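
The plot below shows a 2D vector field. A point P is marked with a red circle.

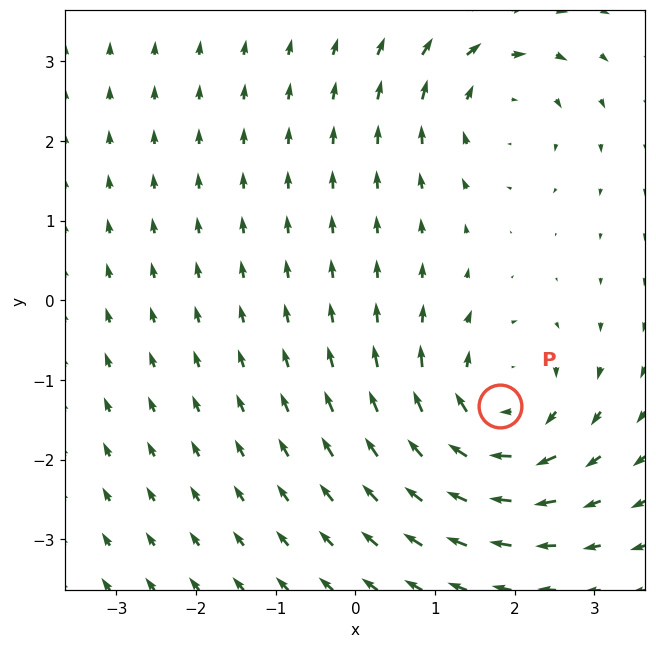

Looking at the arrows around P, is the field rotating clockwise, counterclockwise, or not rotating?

clockwise

Near P at (1.8, -1.3) the arrows circulate clockwise. The curl (z-component) there is about -6; negative curl means clockwise rotation.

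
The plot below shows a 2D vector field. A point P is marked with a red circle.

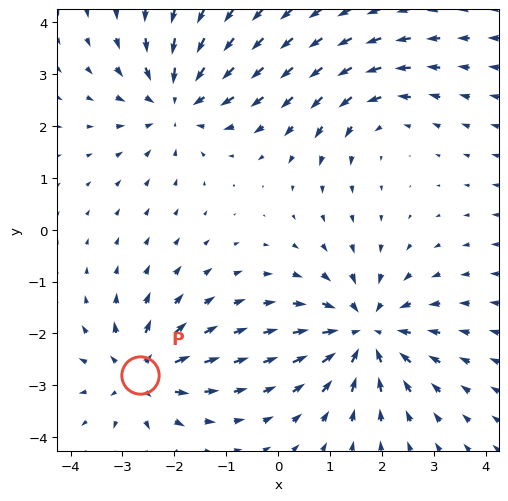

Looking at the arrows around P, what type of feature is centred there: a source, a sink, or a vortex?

At P (-2.7, -2.8) the arrows spread outward. Divergence about +5, curl ≈0 — positive divergence with near-zero curl is a source.

source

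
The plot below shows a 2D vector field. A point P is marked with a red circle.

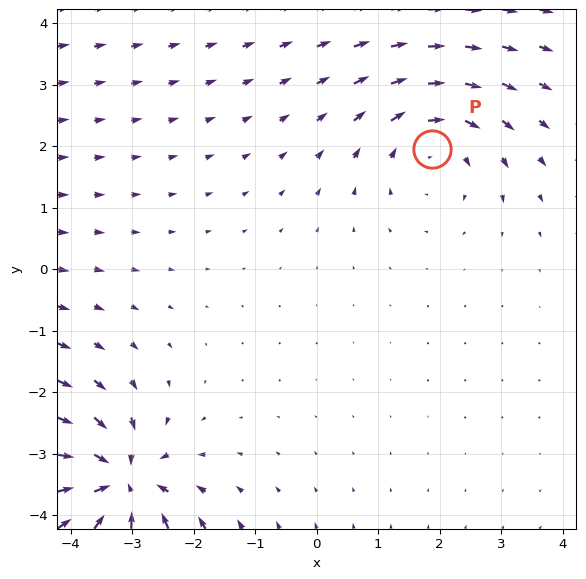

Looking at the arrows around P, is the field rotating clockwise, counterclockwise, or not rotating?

Near P at (1.9, 1.9) the arrows circulate clockwise. The curl (z-component) there is about -2; negative curl means clockwise rotation.

clockwise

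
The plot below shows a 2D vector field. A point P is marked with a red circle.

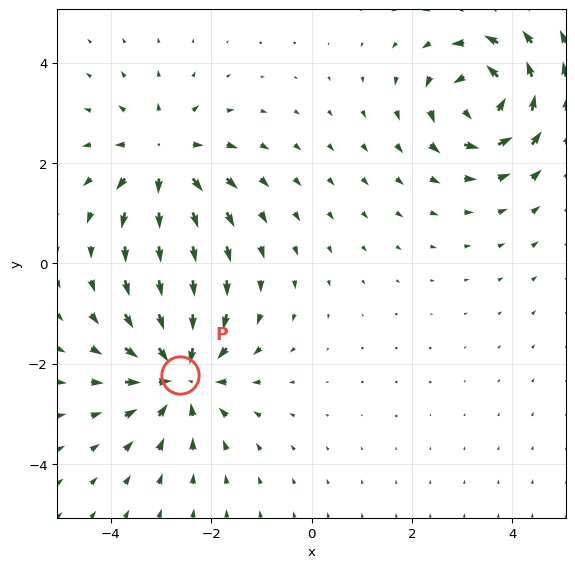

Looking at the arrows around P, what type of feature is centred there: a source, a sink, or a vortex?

At P (-2.6, -2.2) the arrows converge inward. Divergence about -3, curl ≈0 — negative divergence with near-zero curl is a sink.

sink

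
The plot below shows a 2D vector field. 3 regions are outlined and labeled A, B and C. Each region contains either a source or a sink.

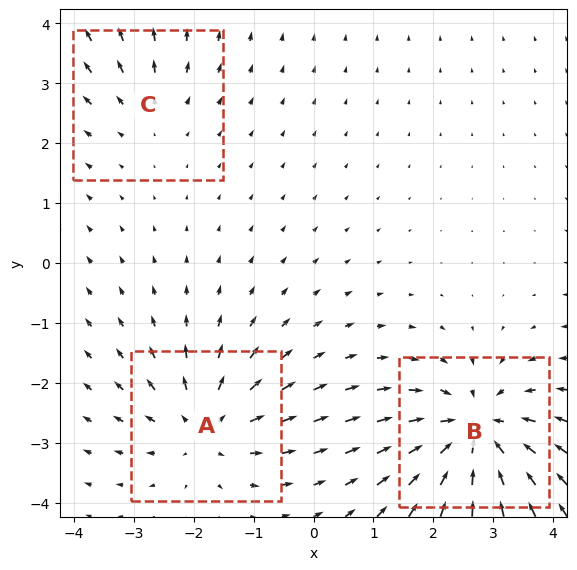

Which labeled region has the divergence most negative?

Divergence at each region's feature centre — A: about +4, B: about -5, C: about +2. Region B is most negative.

B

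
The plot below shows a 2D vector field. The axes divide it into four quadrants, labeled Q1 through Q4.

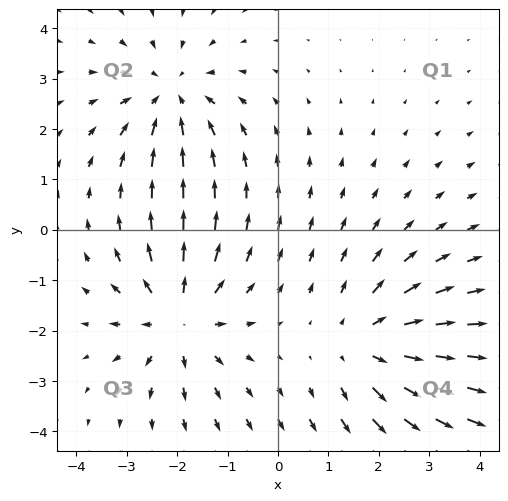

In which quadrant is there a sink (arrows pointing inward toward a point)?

Q2

The sink sits at approximately (-2.1, 2.7), which lies in quadrant Q2. The divergence there is about -4, negative as expected for a sink.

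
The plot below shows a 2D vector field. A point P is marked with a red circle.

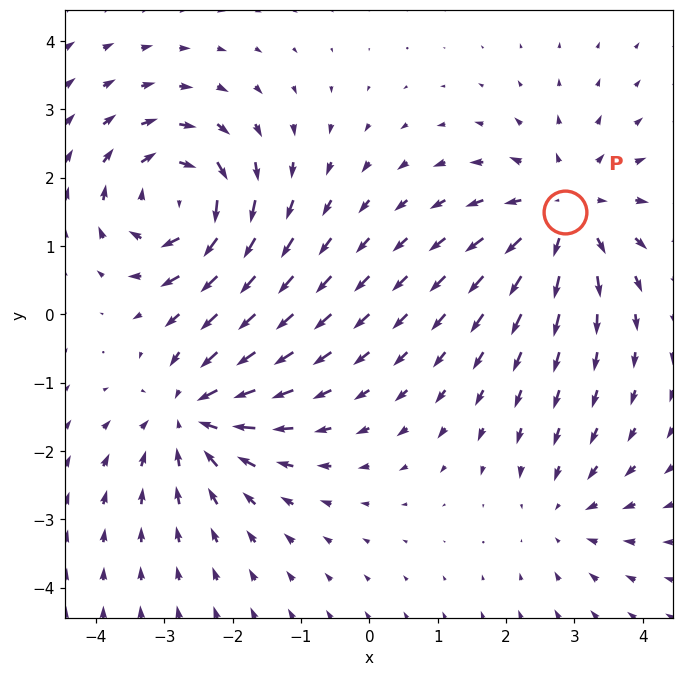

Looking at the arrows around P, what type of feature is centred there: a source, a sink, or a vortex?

source

At P (2.9, 1.5) the arrows spread outward. Divergence about +5, curl ≈0 — positive divergence with near-zero curl is a source.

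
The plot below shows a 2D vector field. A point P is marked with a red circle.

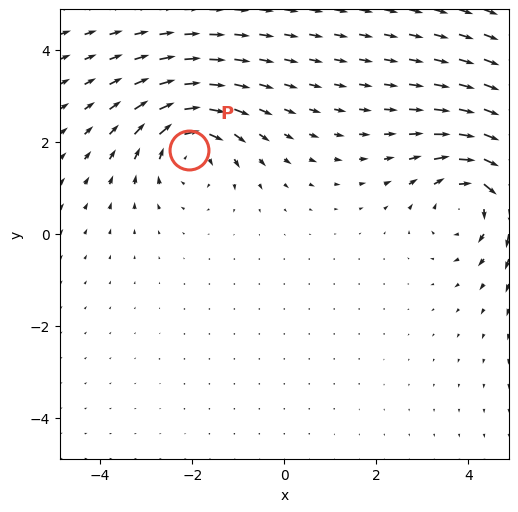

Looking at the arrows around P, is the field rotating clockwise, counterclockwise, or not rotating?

Near P at (-2.1, 1.8) the arrows circulate clockwise. The curl (z-component) there is about -4; negative curl means clockwise rotation.

clockwise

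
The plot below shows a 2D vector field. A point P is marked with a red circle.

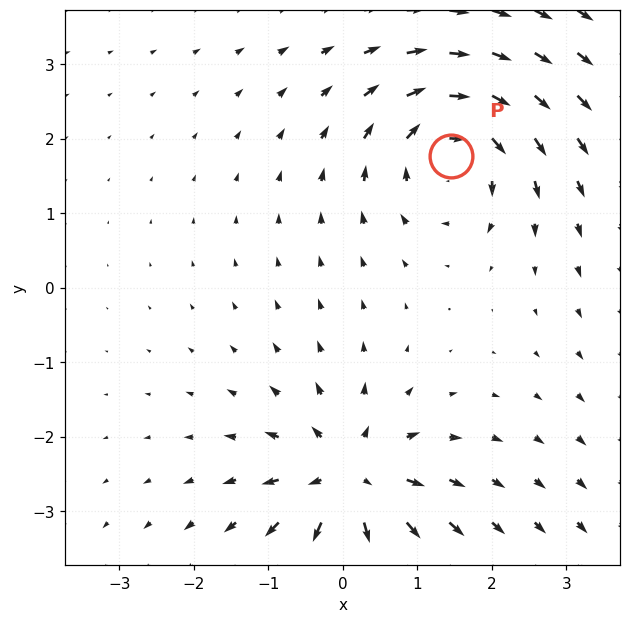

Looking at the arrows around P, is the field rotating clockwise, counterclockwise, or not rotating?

clockwise

Near P at (1.4, 1.8) the arrows circulate clockwise. The curl (z-component) there is about -5; negative curl means clockwise rotation.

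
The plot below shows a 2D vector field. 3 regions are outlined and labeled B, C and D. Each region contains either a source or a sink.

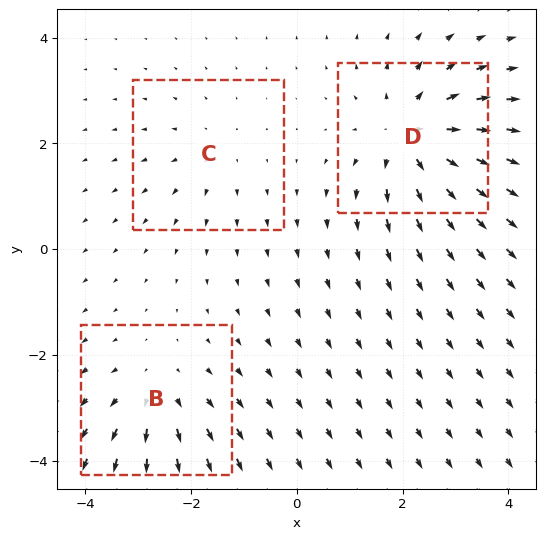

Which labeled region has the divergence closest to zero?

Divergence at each region's feature centre — B: about +3, C: about +2, D: about +5. Region C is closest to zero.

C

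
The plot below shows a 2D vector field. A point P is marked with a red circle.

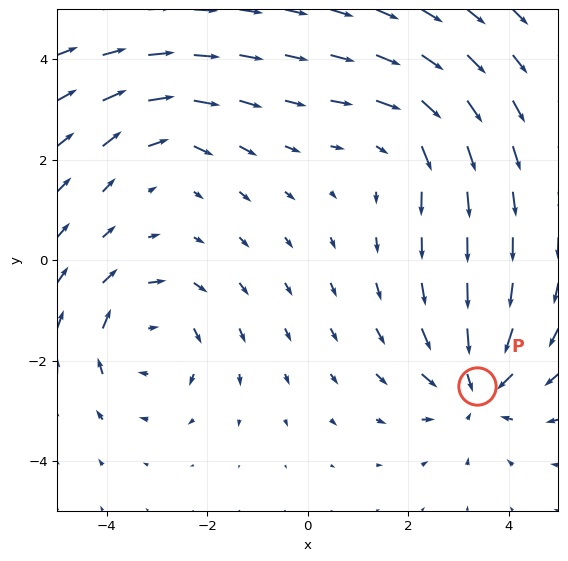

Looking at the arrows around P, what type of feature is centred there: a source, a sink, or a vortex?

At P (3.4, -2.5) the arrows converge inward. Divergence about -5, curl ≈0 — negative divergence with near-zero curl is a sink.

sink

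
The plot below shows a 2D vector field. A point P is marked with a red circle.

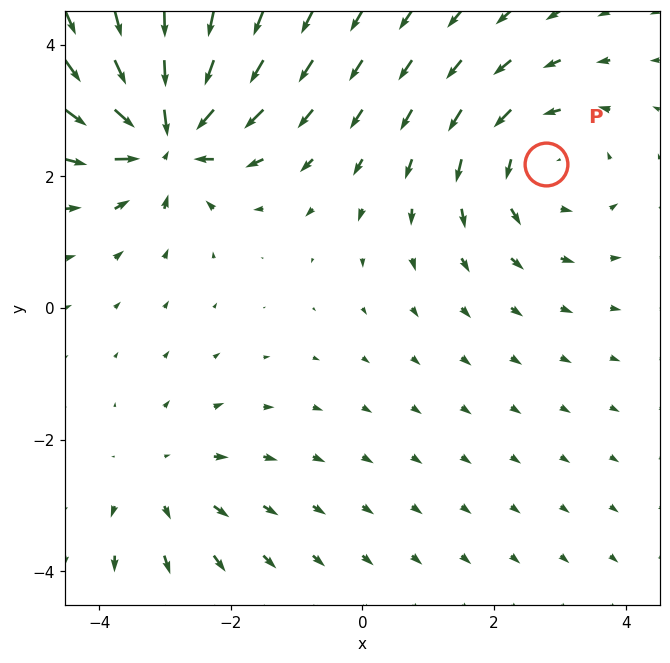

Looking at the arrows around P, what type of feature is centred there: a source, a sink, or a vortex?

vortex

At P (2.8, 2.2) the arrows circulate counterclockwise. Divergence ≈0, curl about +3 — near-zero divergence with nonzero curl is a vortex.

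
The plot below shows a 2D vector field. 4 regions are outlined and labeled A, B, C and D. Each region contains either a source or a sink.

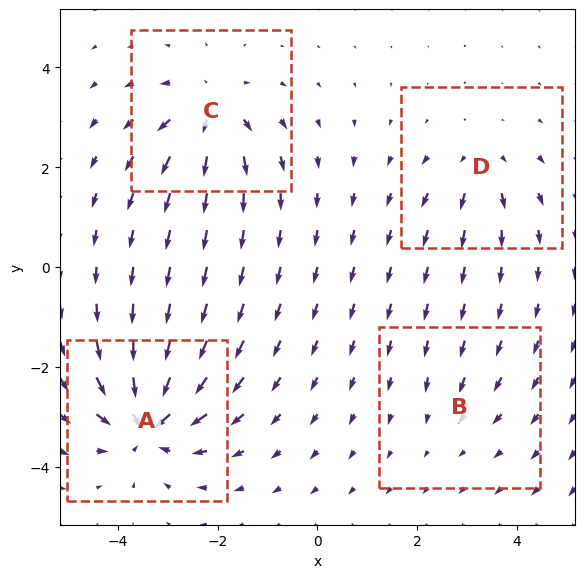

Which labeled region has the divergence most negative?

Divergence at each region's feature centre — A: about -9, B: about -2, C: about +6, D: about +4. Region A is most negative.

A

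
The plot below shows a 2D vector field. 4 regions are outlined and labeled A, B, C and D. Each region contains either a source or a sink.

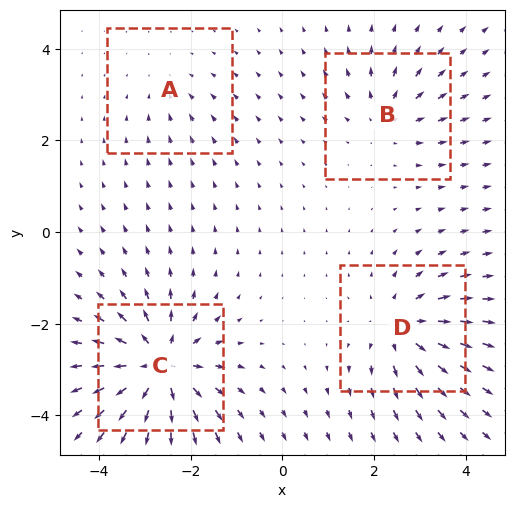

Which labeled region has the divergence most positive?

Divergence at each region's feature centre — A: about -2, B: about +4, C: about +8, D: about +6. Region C is most positive.

C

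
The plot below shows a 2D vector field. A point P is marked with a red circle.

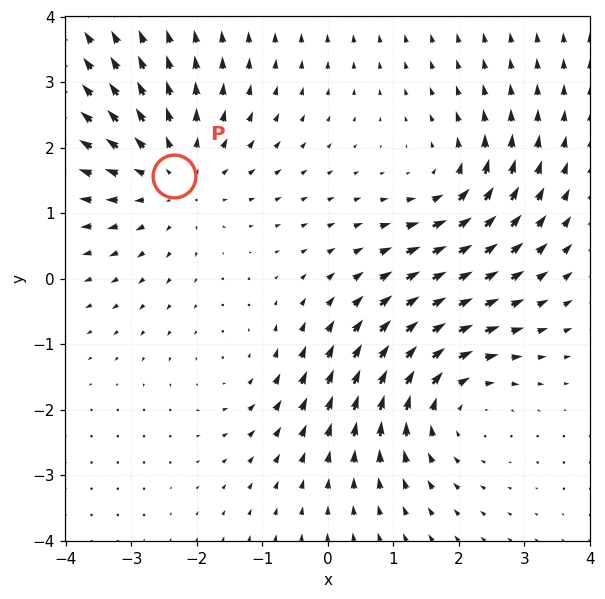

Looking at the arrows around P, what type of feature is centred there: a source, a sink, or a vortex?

At P (-2.3, 1.6) the arrows spread outward. Divergence about +4, curl ≈0 — positive divergence with near-zero curl is a source.

source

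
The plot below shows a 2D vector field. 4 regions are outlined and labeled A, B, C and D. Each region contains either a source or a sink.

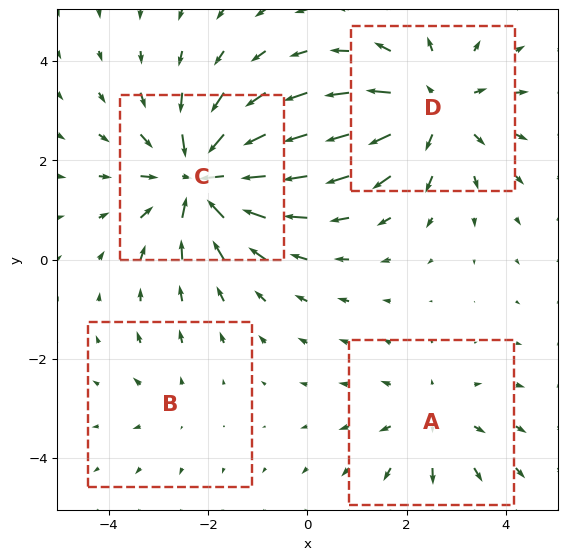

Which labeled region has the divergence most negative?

C

Divergence at each region's feature centre — A: about +3, B: about +2, C: about -7, D: about +5. Region C is most negative.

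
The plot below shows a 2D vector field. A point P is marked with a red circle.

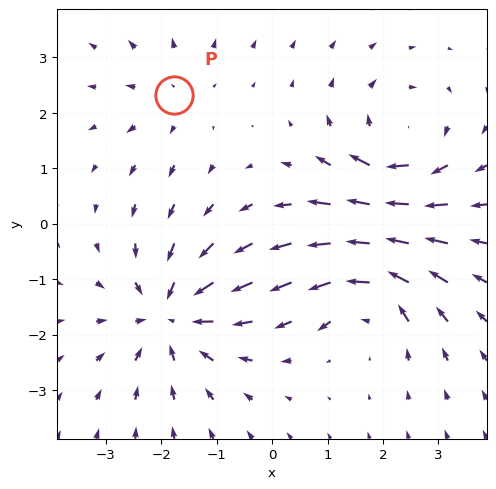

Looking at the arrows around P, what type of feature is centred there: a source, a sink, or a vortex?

At P (-1.8, 2.3) the arrows spread outward. Divergence about +2, curl ≈0 — positive divergence with near-zero curl is a source.

source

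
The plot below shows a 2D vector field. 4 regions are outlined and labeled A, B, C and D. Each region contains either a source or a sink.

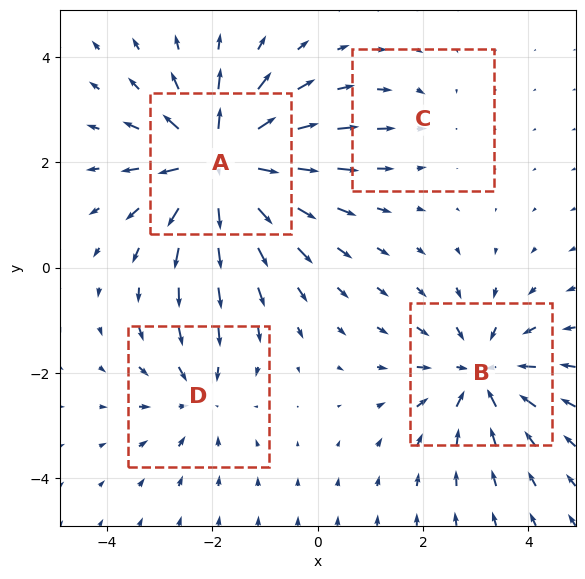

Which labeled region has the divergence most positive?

Divergence at each region's feature centre — A: about +8, B: about -5, C: about -2, D: about -4. Region A is most positive.

A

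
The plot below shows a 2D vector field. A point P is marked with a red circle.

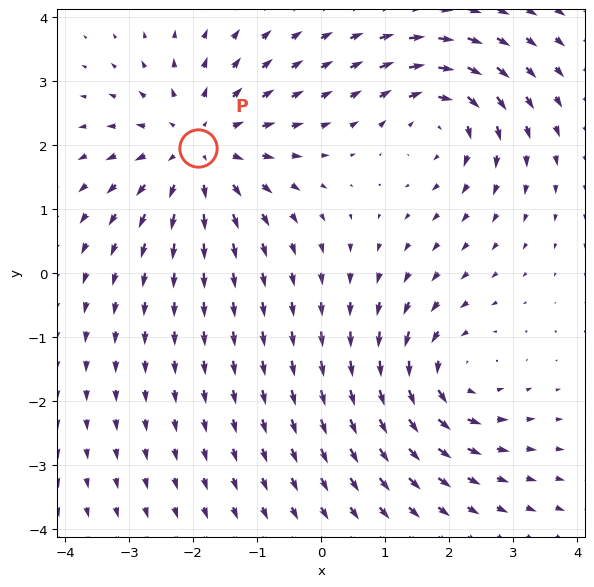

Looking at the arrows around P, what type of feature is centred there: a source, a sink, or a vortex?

At P (-1.9, 2.0) the arrows spread outward. Divergence about +4, curl ≈0 — positive divergence with near-zero curl is a source.

source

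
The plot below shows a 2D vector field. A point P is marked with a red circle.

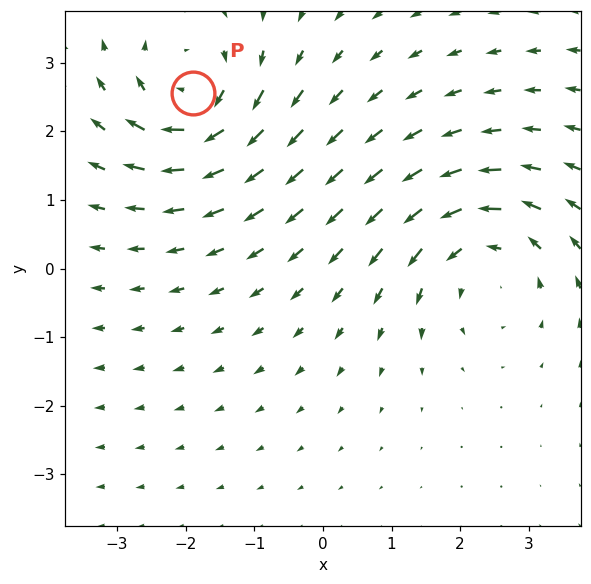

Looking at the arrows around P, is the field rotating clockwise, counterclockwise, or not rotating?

Near P at (-1.9, 2.6) the arrows circulate clockwise. The curl (z-component) there is about -5; negative curl means clockwise rotation.

clockwise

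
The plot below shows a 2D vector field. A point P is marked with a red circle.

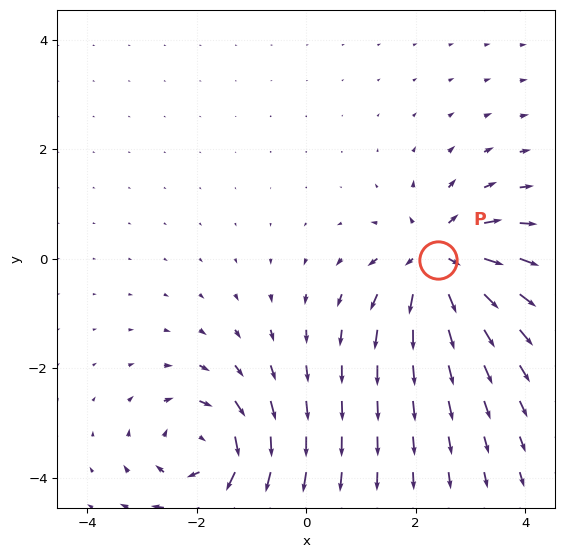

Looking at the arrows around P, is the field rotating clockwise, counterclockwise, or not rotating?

Near P at (2.4, -0.0) the arrows show no circulation. The curl there is ≈0.

not rotating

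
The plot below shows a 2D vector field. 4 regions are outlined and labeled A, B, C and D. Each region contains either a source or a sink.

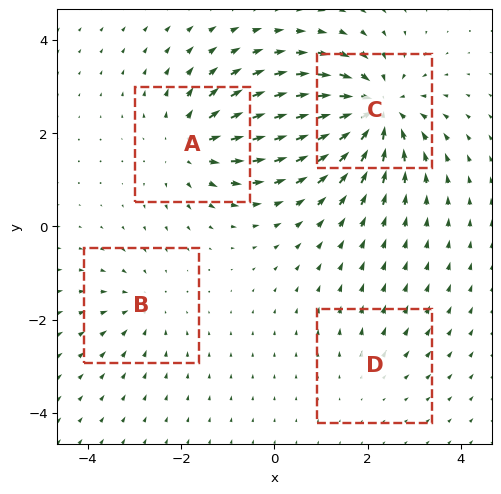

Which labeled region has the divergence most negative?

Divergence at each region's feature centre — A: about +5, B: about -3, C: about -7, D: about +2. Region C is most negative.

C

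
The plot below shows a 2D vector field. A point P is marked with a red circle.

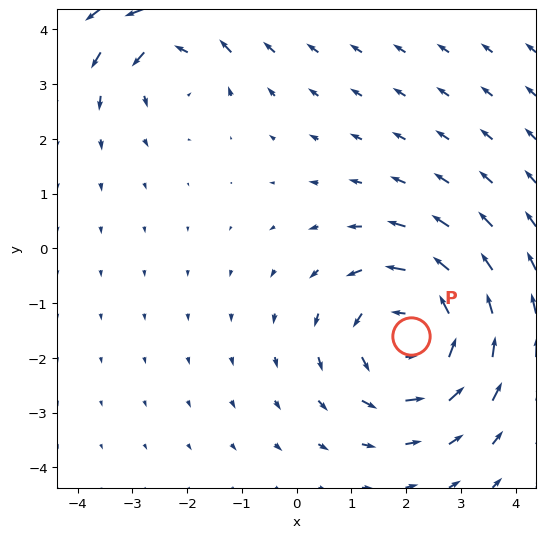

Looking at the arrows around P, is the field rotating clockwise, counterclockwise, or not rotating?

counterclockwise

Near P at (2.1, -1.6) the arrows circulate counterclockwise. The curl (z-component) there is about +4; positive curl means counterclockwise rotation.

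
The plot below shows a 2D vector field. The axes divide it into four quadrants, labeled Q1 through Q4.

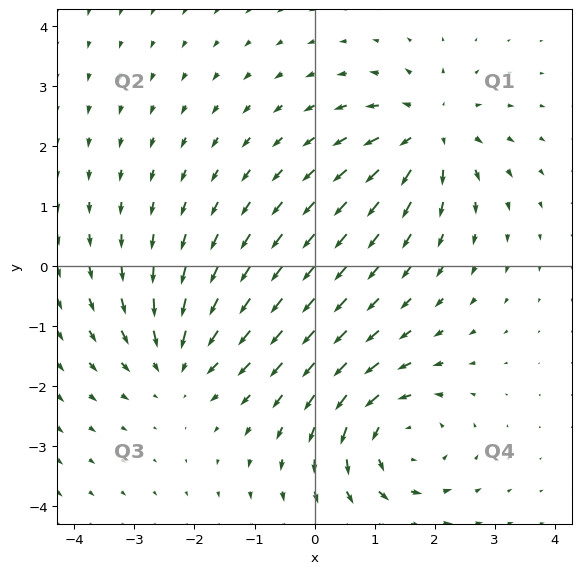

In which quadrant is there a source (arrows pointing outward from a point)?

Q1

The source sits at approximately (1.9, 2.2), which lies in quadrant Q1. The divergence there is about +4, positive as expected for a source.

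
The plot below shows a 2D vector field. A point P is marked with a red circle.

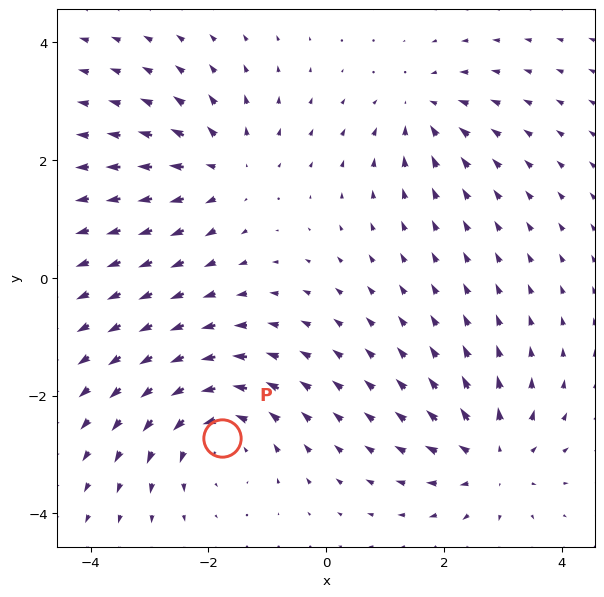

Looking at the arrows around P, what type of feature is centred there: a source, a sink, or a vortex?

At P (-1.8, -2.7) the arrows circulate counterclockwise. Divergence ≈0, curl about +4 — near-zero divergence with nonzero curl is a vortex.

vortex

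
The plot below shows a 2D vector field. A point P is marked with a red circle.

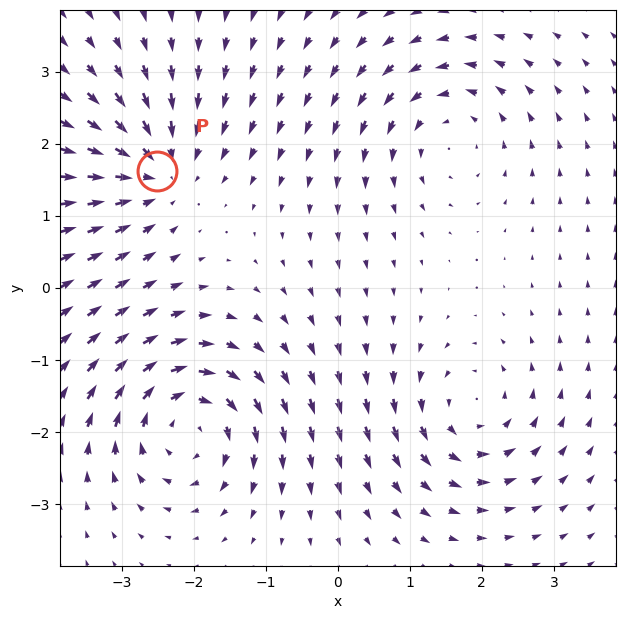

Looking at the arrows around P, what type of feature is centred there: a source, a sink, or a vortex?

At P (-2.5, 1.6) the arrows converge inward. Divergence about -5, curl ≈0 — negative divergence with near-zero curl is a sink.

sink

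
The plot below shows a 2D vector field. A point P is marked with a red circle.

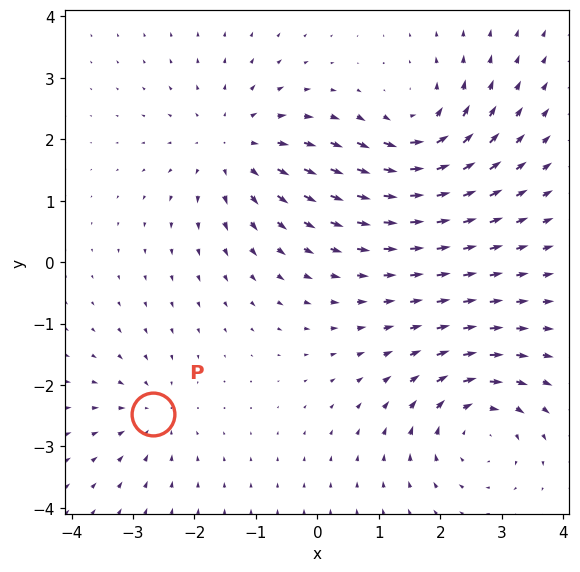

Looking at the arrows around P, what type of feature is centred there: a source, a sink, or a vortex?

sink

At P (-2.7, -2.5) the arrows converge inward. Divergence about -4, curl ≈0 — negative divergence with near-zero curl is a sink.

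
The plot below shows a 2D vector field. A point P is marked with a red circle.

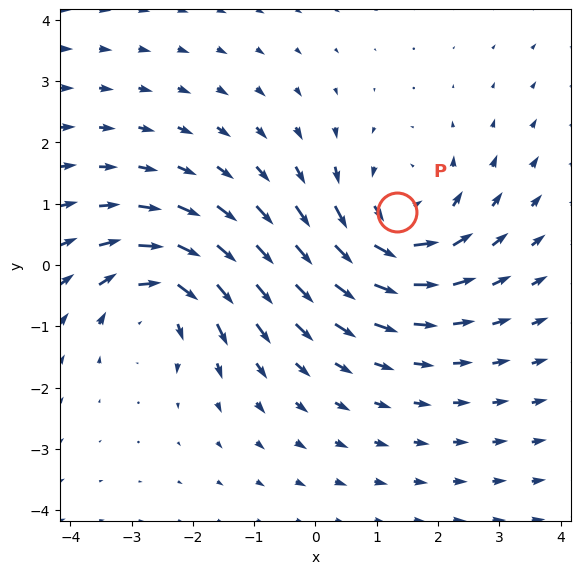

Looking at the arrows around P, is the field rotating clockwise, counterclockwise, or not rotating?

Near P at (1.3, 0.9) the arrows circulate counterclockwise. The curl (z-component) there is about +4; positive curl means counterclockwise rotation.

counterclockwise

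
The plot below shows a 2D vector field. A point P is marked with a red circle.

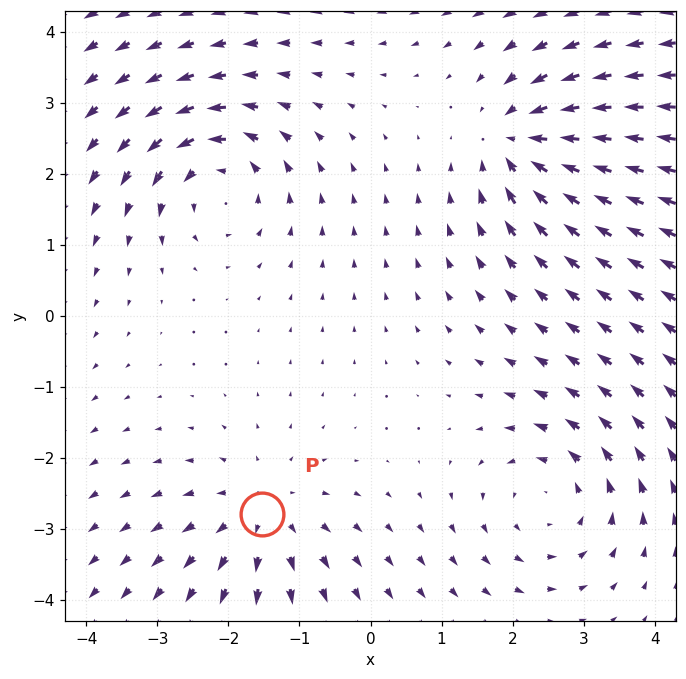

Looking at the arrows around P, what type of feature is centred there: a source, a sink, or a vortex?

At P (-1.5, -2.8) the arrows spread outward. Divergence about +3, curl ≈0 — positive divergence with near-zero curl is a source.

source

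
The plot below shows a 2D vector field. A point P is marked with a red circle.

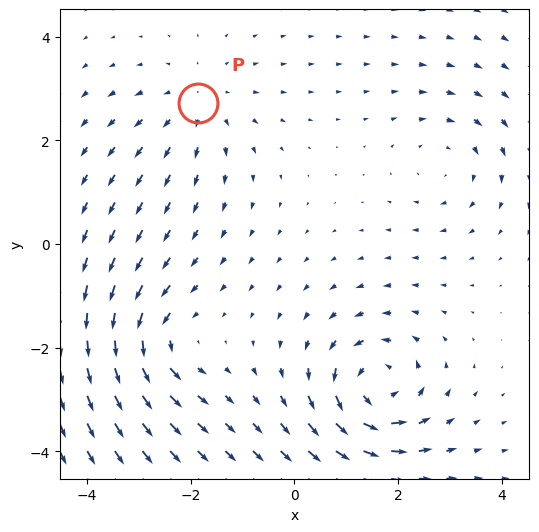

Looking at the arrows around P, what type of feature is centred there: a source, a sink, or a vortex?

At P (-1.9, 2.7) the arrows spread outward. Divergence about +2, curl ≈0 — positive divergence with near-zero curl is a source.

source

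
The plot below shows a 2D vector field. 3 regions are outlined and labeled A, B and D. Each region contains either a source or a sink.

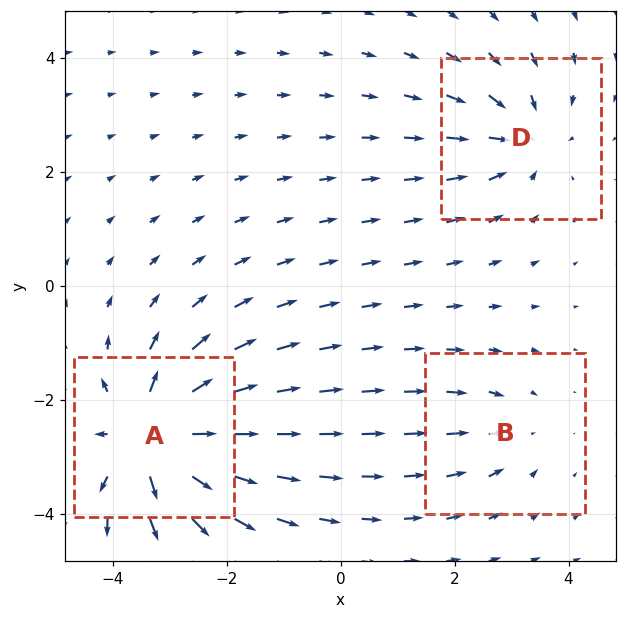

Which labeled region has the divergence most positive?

A

Divergence at each region's feature centre — A: about +6, B: about -2, D: about -3. Region A is most positive.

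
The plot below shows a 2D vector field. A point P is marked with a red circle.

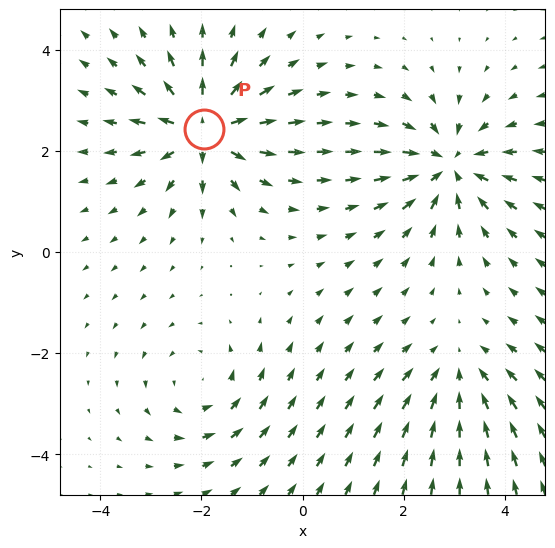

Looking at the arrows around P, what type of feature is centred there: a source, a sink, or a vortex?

At P (-2.0, 2.4) the arrows spread outward. Divergence about +6, curl ≈0 — positive divergence with near-zero curl is a source.

source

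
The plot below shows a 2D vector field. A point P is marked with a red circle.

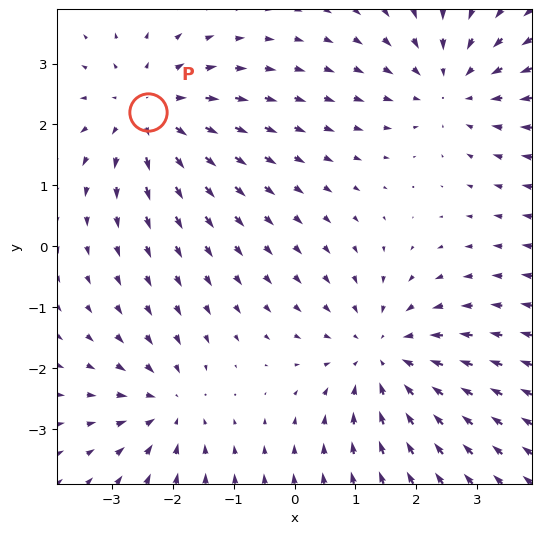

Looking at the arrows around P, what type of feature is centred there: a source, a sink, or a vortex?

At P (-2.4, 2.2) the arrows spread outward. Divergence about +4, curl ≈0 — positive divergence with near-zero curl is a source.

source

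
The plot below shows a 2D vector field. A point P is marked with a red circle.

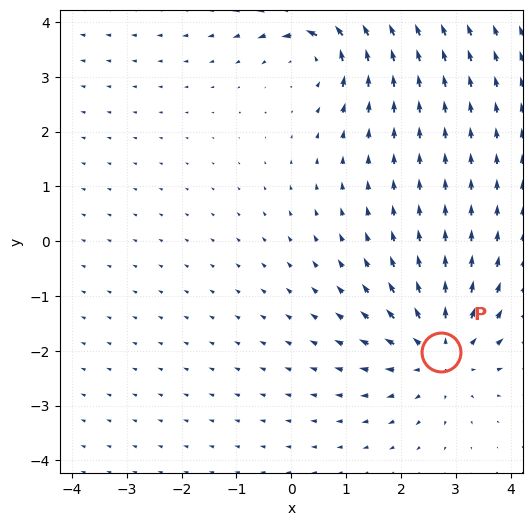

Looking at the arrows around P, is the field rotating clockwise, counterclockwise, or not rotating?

not rotating

Near P at (2.7, -2.0) the arrows show no circulation. The curl there is ≈0.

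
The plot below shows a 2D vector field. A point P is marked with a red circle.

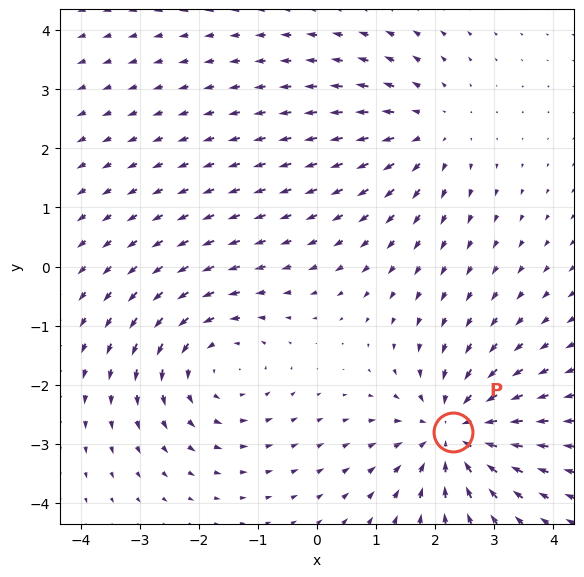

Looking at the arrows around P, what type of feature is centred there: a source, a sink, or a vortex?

sink

At P (2.3, -2.8) the arrows converge inward. Divergence about -5, curl ≈0 — negative divergence with near-zero curl is a sink.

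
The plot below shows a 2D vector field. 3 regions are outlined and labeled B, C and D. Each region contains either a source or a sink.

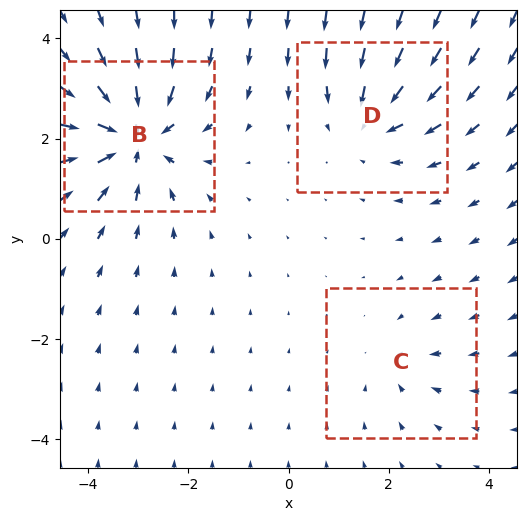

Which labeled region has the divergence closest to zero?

Divergence at each region's feature centre — B: about -5, C: about -2, D: about -3. Region C is closest to zero.

C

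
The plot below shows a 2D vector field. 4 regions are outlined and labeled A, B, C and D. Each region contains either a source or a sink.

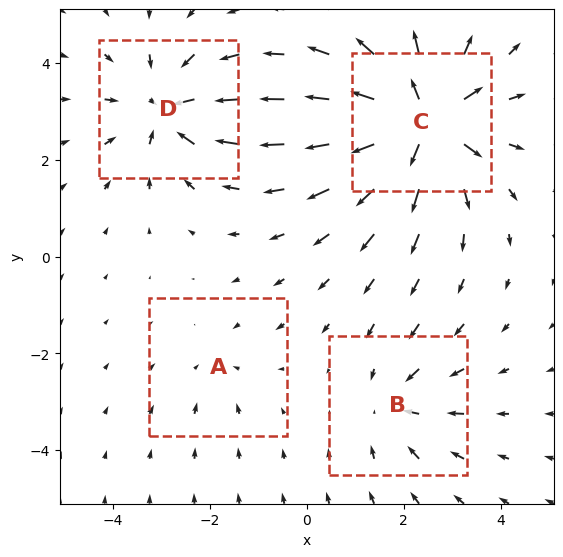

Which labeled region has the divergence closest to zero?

Divergence at each region's feature centre — A: about -2, B: about -3, C: about +7, D: about -5. Region A is closest to zero.

A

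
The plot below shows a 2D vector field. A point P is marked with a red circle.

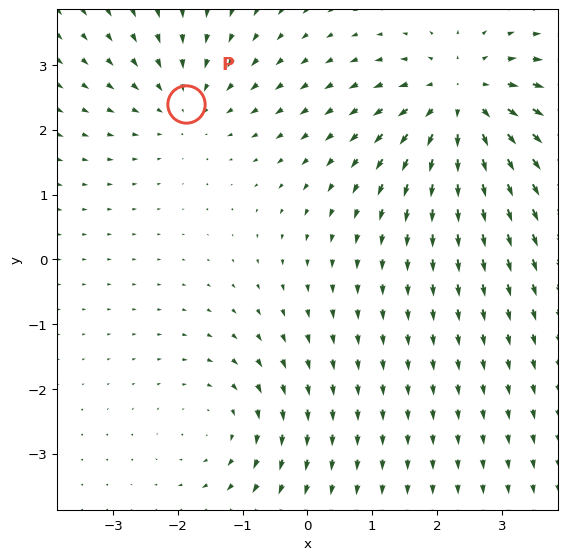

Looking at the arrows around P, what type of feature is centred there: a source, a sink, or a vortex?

At P (-1.9, 2.4) the arrows converge inward. Divergence about -3, curl ≈0 — negative divergence with near-zero curl is a sink.

sink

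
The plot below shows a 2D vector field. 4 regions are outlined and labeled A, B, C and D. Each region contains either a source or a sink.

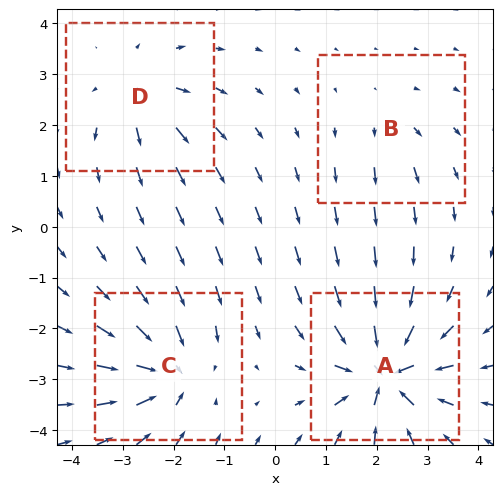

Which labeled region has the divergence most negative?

A

Divergence at each region's feature centre — A: about -8, B: about +2, C: about -6, D: about +4. Region A is most negative.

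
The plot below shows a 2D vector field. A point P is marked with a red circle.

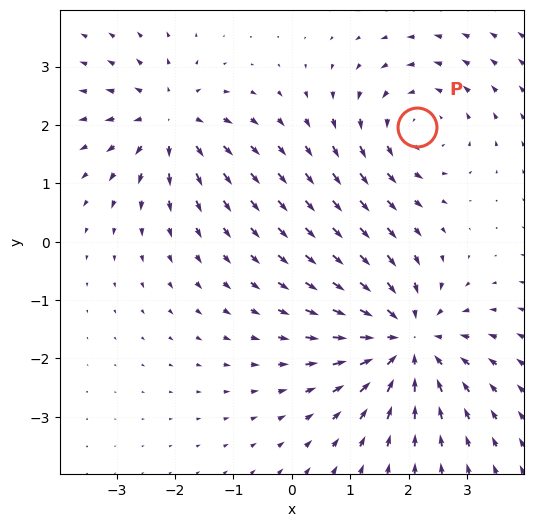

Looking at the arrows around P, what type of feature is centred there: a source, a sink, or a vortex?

vortex

At P (2.1, 2.0) the arrows circulate counterclockwise. Divergence ≈0, curl about +3 — near-zero divergence with nonzero curl is a vortex.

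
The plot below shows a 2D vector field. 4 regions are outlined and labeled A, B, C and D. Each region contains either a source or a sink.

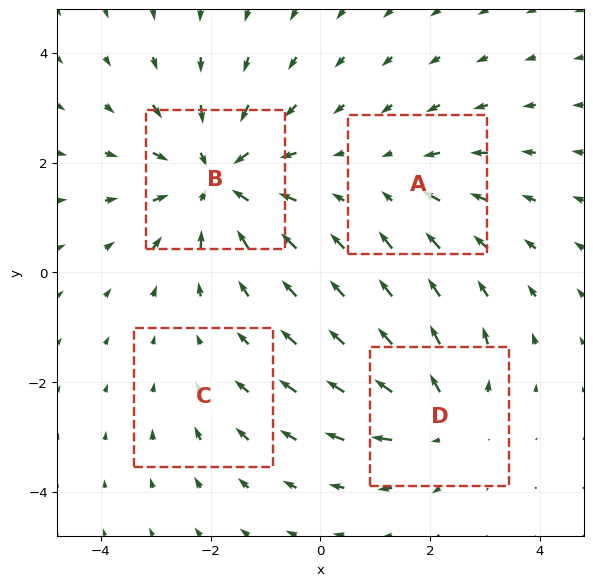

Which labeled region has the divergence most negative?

B

Divergence at each region's feature centre — A: about -3, B: about -6, C: about -2, D: about +4. Region B is most negative.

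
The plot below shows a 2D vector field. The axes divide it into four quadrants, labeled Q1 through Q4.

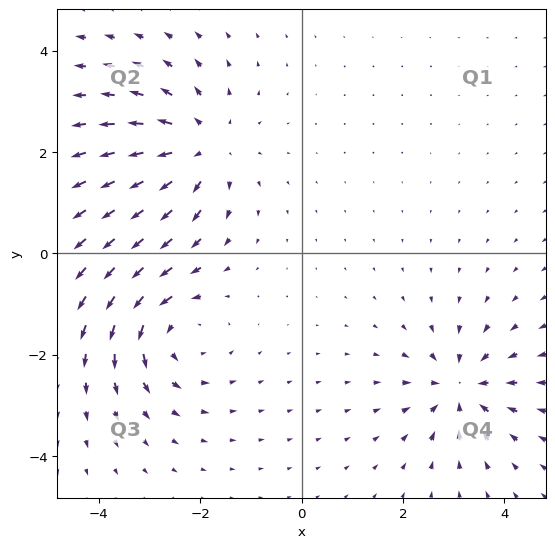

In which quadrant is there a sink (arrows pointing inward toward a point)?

The sink sits at approximately (3.1, -2.7), which lies in quadrant Q4. The divergence there is about -4, negative as expected for a sink.

Q4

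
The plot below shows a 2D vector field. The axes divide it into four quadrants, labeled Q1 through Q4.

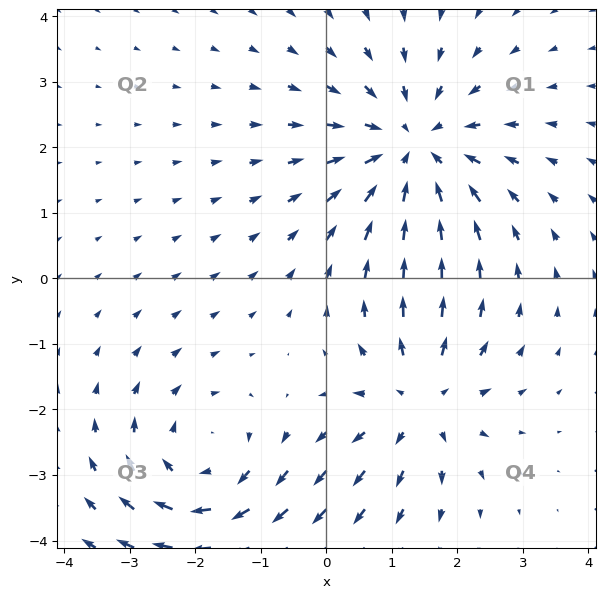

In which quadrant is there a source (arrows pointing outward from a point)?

Q4

The source sits at approximately (1.4, -1.9), which lies in quadrant Q4. The divergence there is about +4, positive as expected for a source.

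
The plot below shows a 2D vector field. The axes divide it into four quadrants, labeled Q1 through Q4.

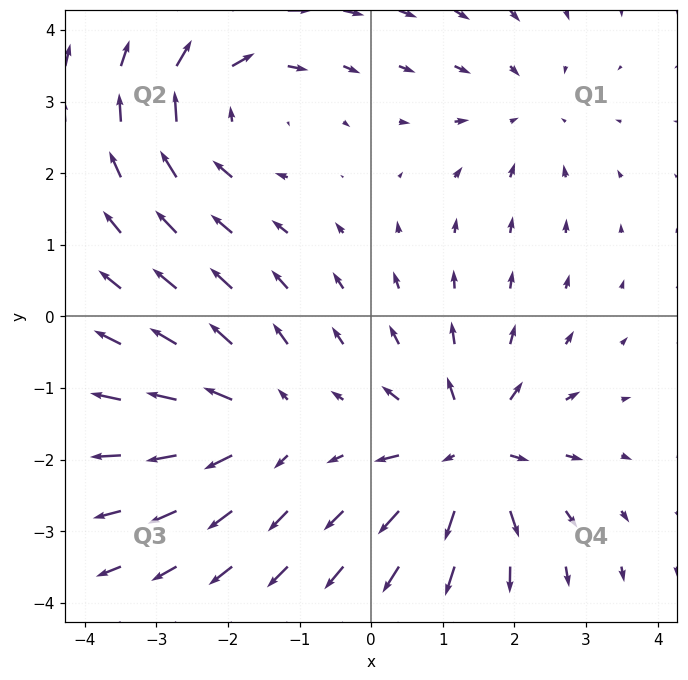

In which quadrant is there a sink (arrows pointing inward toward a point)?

The sink sits at approximately (2.2, 2.9), which lies in quadrant Q1. The divergence there is about -2, negative as expected for a sink.

Q1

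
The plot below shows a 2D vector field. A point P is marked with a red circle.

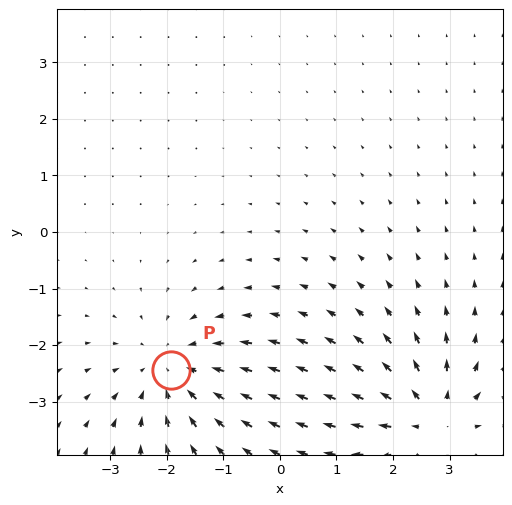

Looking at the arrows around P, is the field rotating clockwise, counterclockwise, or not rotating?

not rotating

Near P at (-1.9, -2.4) the arrows show no circulation. The curl there is ≈0.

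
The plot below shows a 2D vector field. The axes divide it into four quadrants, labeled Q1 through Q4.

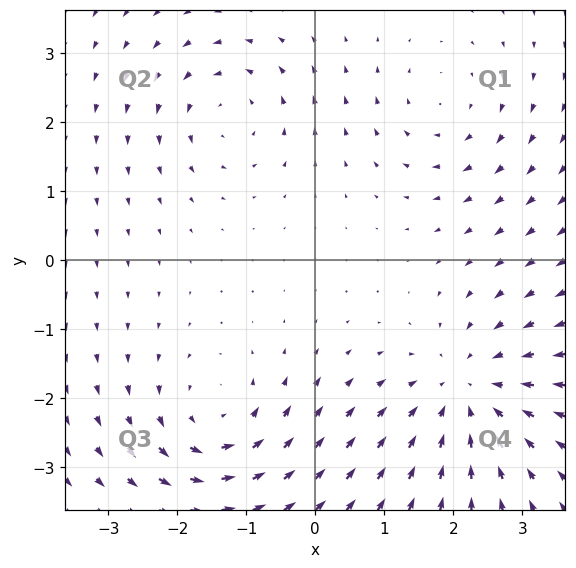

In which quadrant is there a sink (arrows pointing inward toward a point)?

Q4

The sink sits at approximately (2.2, -1.9), which lies in quadrant Q4. The divergence there is about -4, negative as expected for a sink.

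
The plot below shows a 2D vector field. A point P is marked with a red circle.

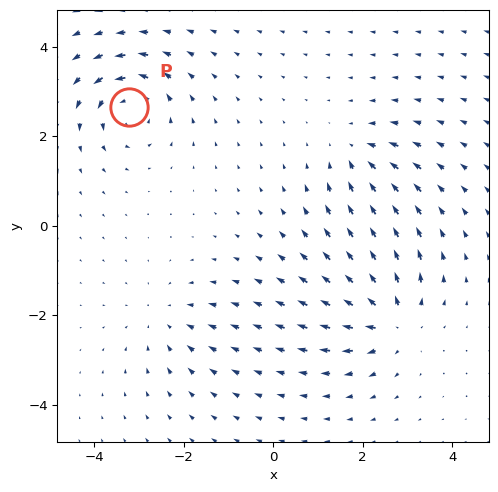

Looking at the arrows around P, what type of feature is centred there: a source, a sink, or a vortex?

At P (-3.2, 2.7) the arrows circulate counterclockwise. Divergence ≈0, curl about +7 — near-zero divergence with nonzero curl is a vortex.

vortex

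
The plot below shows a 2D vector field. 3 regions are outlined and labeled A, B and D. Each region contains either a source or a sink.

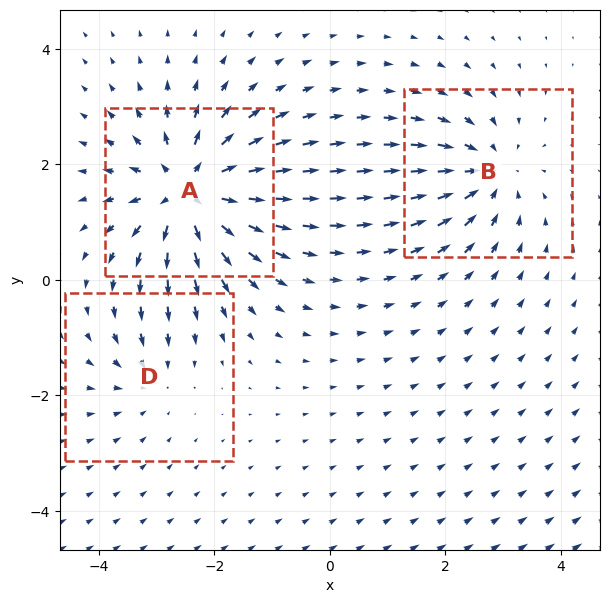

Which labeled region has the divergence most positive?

A

Divergence at each region's feature centre — A: about +6, B: about -4, D: about -2. Region A is most positive.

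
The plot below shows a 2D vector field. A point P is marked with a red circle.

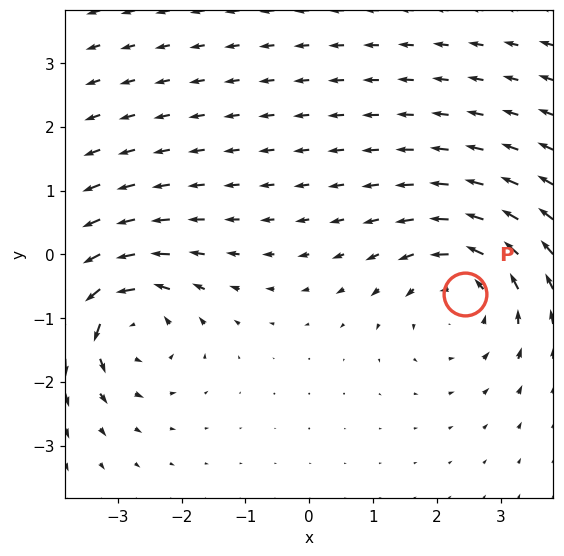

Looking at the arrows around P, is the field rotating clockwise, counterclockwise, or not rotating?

Near P at (2.4, -0.6) the arrows circulate counterclockwise. The curl (z-component) there is about +4; positive curl means counterclockwise rotation.

counterclockwise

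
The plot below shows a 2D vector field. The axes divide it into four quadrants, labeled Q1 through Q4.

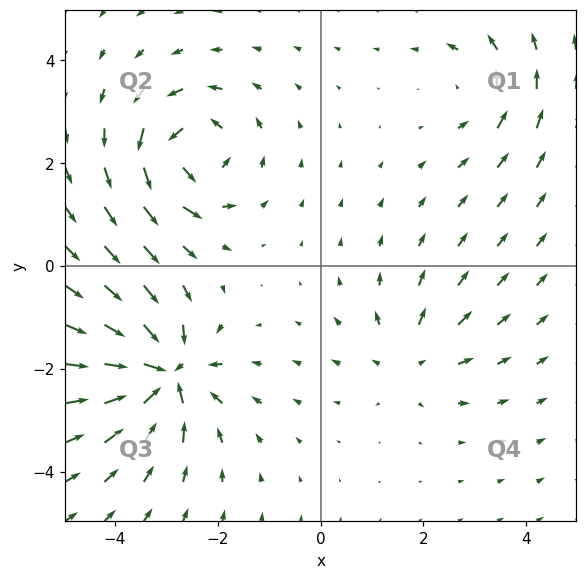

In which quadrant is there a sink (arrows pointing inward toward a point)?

Q3

The sink sits at approximately (-3.0, -2.1), which lies in quadrant Q3. The divergence there is about -7, negative as expected for a sink.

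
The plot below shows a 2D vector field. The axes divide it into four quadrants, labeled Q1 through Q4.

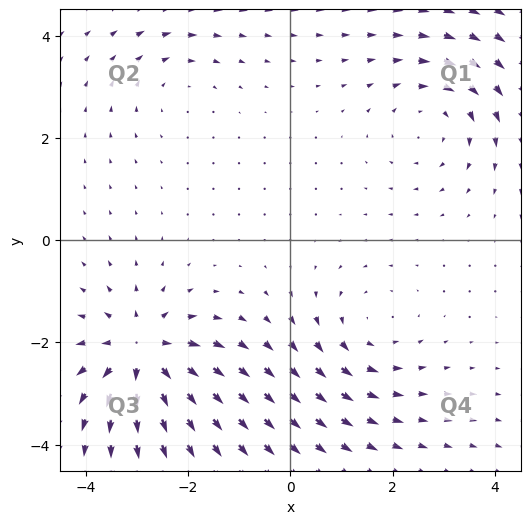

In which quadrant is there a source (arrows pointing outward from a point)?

Q3

The source sits at approximately (-2.9, -2.2), which lies in quadrant Q3. The divergence there is about +6, positive as expected for a source.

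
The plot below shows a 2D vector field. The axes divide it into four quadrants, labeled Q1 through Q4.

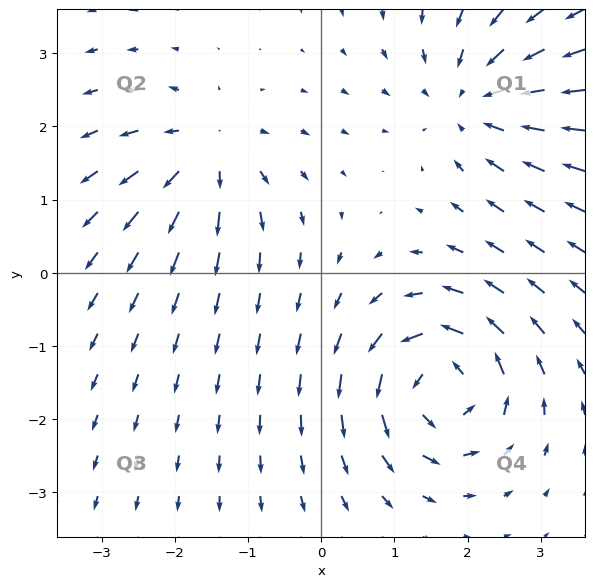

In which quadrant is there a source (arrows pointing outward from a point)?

The source sits at approximately (-1.6, 1.6), which lies in quadrant Q2. The divergence there is about +4, positive as expected for a source.

Q2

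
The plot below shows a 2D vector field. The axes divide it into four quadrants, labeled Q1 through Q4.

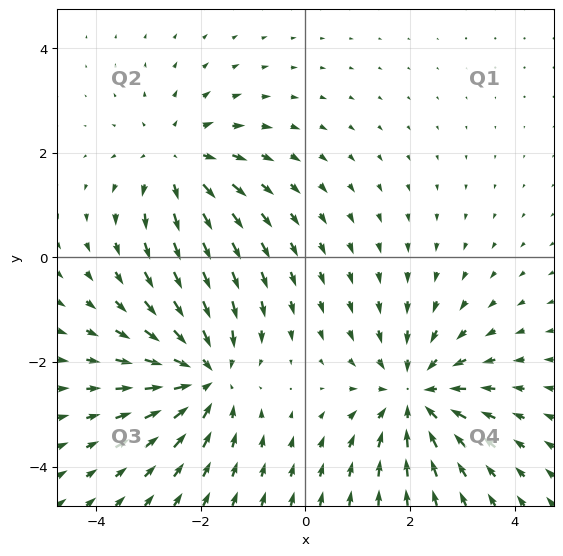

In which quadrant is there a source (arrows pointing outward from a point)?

The source sits at approximately (-2.4, 1.8), which lies in quadrant Q2. The divergence there is about +3, positive as expected for a source.

Q2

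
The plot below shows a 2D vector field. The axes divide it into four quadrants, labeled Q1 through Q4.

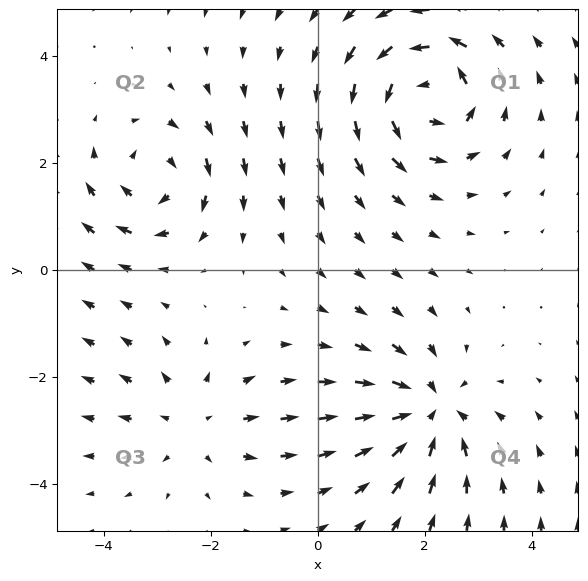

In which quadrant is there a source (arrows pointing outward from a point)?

The source sits at approximately (-2.3, -2.9), which lies in quadrant Q3. The divergence there is about +3, positive as expected for a source.

Q3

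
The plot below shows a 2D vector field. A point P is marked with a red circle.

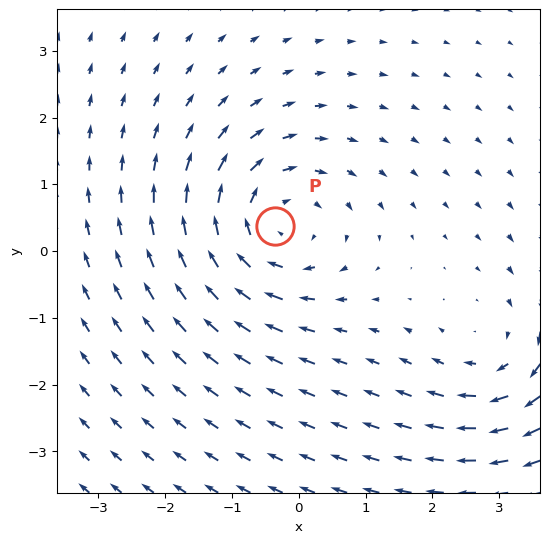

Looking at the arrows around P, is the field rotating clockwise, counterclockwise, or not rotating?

Near P at (-0.4, 0.4) the arrows circulate clockwise. The curl (z-component) there is about -4; negative curl means clockwise rotation.

clockwise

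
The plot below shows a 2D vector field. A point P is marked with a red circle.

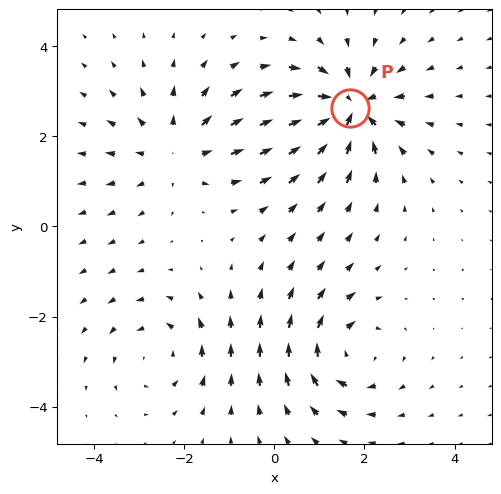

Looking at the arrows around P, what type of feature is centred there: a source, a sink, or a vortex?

sink

At P (1.7, 2.6) the arrows converge inward. Divergence about -6, curl ≈0 — negative divergence with near-zero curl is a sink.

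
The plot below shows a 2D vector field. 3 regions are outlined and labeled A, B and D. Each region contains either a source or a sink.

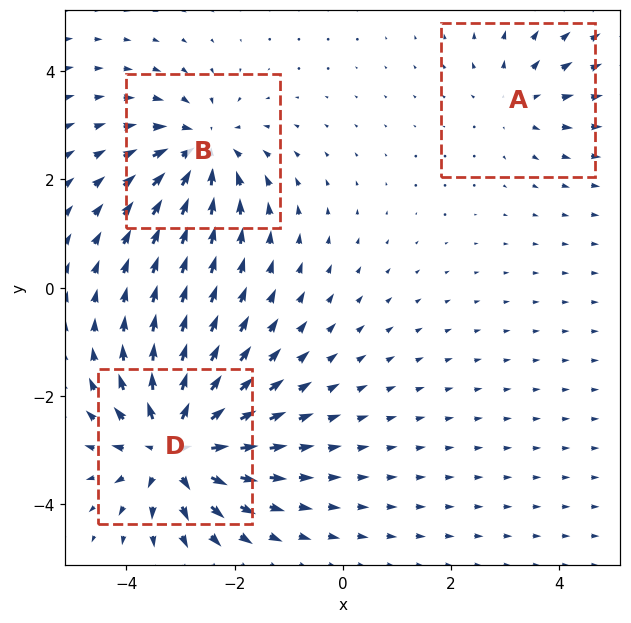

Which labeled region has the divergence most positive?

Divergence at each region's feature centre — A: about +2, B: about -4, D: about +5. Region D is most positive.

D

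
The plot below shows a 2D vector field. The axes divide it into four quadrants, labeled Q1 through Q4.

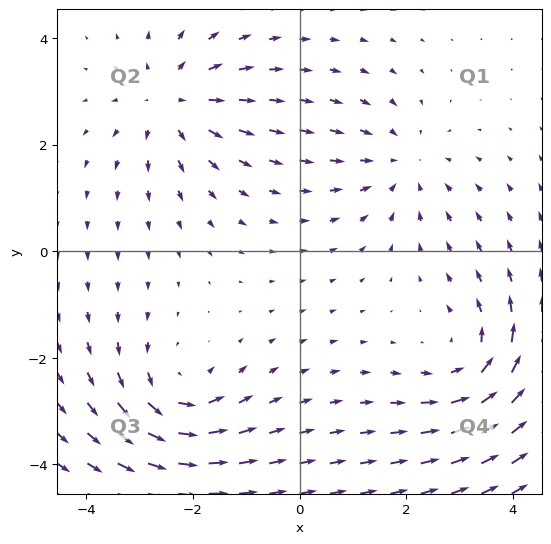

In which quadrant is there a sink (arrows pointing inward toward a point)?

The sink sits at approximately (1.9, 1.6), which lies in quadrant Q1. The divergence there is about -3, negative as expected for a sink.

Q1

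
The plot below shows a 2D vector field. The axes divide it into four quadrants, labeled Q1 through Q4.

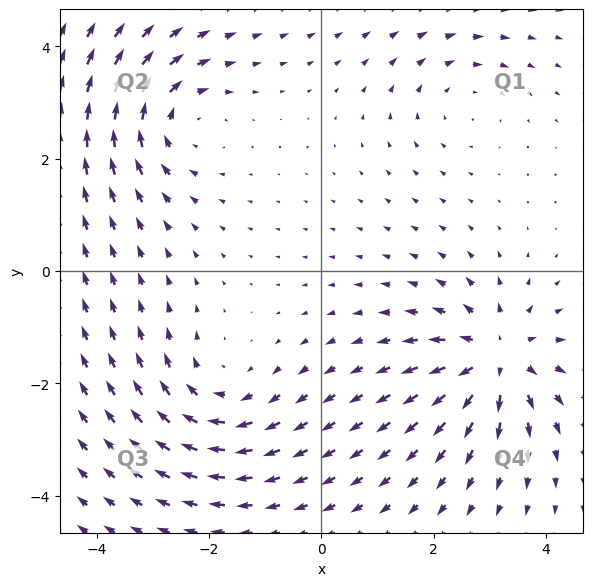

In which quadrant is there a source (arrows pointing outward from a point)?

The source sits at approximately (3.1, -1.5), which lies in quadrant Q4. The divergence there is about +6, positive as expected for a source.

Q4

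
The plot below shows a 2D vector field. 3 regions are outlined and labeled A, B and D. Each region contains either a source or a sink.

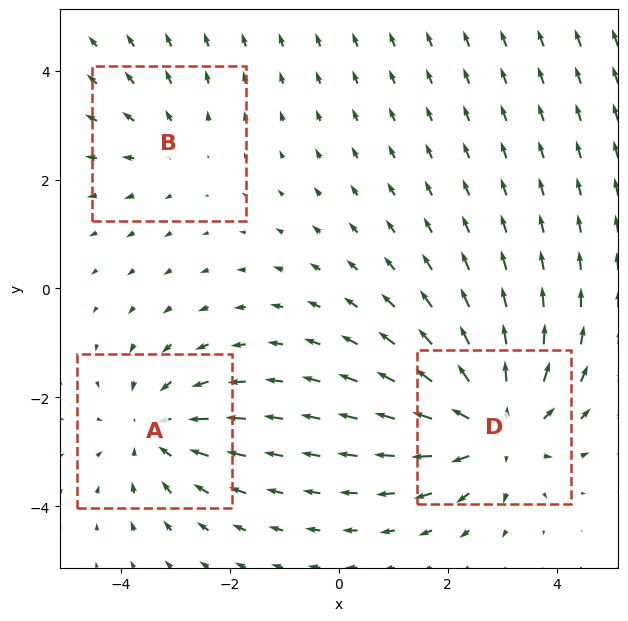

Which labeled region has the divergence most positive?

Divergence at each region's feature centre — A: about -3, B: about +2, D: about +4. Region D is most positive.

D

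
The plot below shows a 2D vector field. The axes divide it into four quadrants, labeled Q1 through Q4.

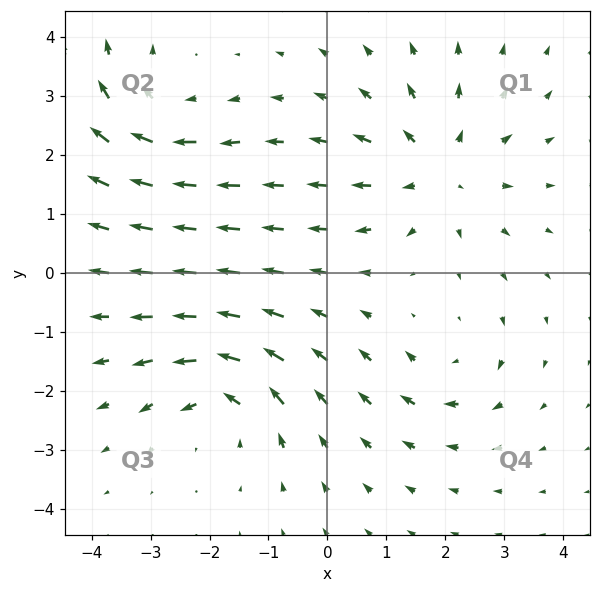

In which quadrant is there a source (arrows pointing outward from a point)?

Q1

The source sits at approximately (1.9, 1.8), which lies in quadrant Q1. The divergence there is about +4, positive as expected for a source.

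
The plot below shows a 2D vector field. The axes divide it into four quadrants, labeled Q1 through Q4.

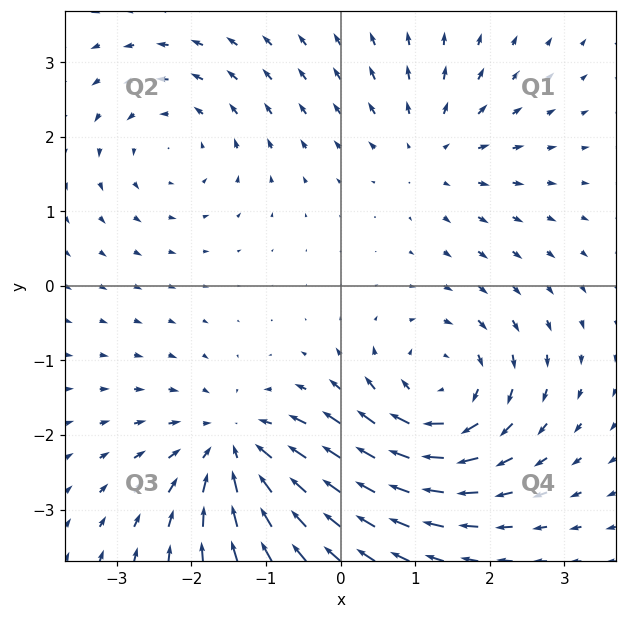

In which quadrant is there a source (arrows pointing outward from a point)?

Q1

The source sits at approximately (1.2, 1.8), which lies in quadrant Q1. The divergence there is about +3, positive as expected for a source.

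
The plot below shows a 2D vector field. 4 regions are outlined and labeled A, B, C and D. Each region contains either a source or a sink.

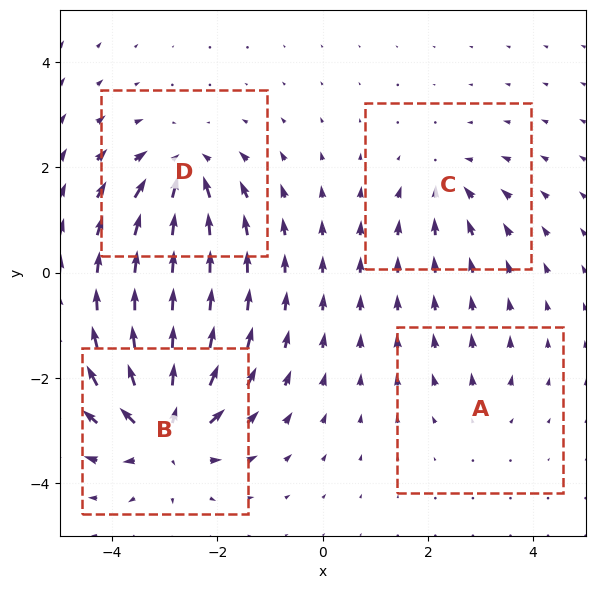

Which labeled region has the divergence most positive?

B

Divergence at each region's feature centre — A: about +2, B: about +8, C: about -4, D: about -6. Region B is most positive.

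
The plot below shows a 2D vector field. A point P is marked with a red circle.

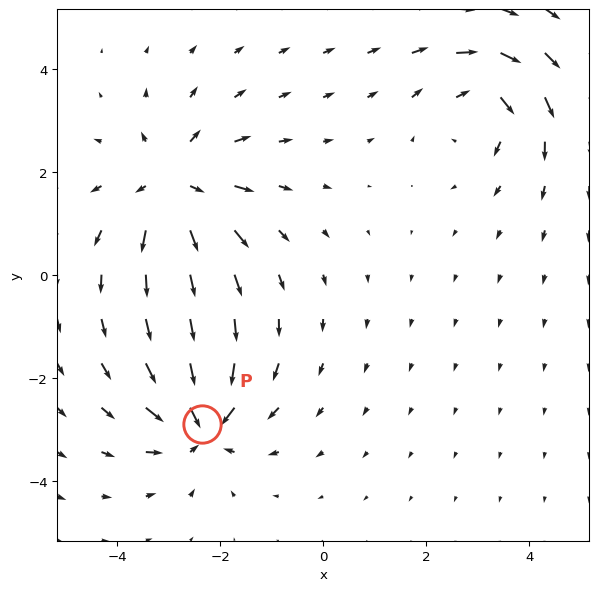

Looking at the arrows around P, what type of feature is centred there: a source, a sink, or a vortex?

sink

At P (-2.4, -2.9) the arrows converge inward. Divergence about -4, curl ≈0 — negative divergence with near-zero curl is a sink.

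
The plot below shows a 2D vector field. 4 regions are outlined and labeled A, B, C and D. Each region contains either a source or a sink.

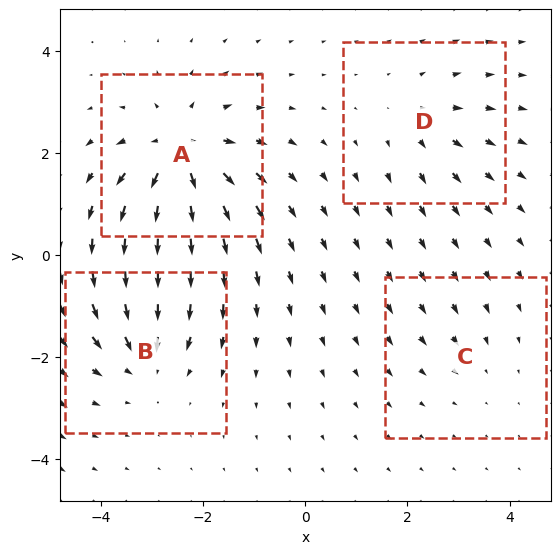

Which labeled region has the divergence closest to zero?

Divergence at each region's feature centre — A: about +7, B: about -5, C: about -2, D: about +3. Region C is closest to zero.

C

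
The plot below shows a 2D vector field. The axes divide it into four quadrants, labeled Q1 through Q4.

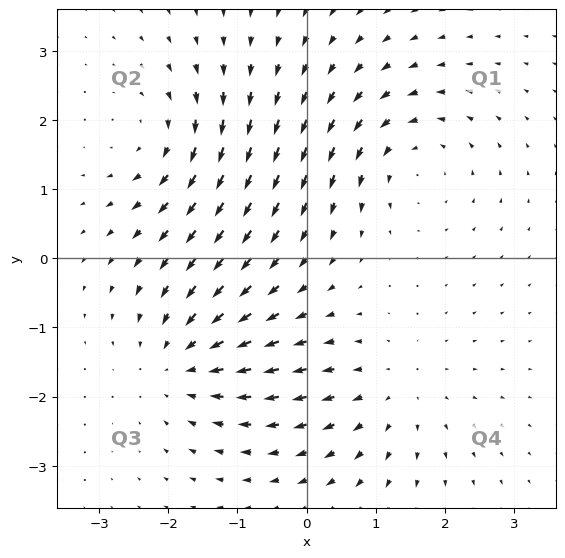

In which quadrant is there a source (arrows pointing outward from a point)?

The source sits at approximately (1.2, -1.9), which lies in quadrant Q4. The divergence there is about +3, positive as expected for a source.

Q4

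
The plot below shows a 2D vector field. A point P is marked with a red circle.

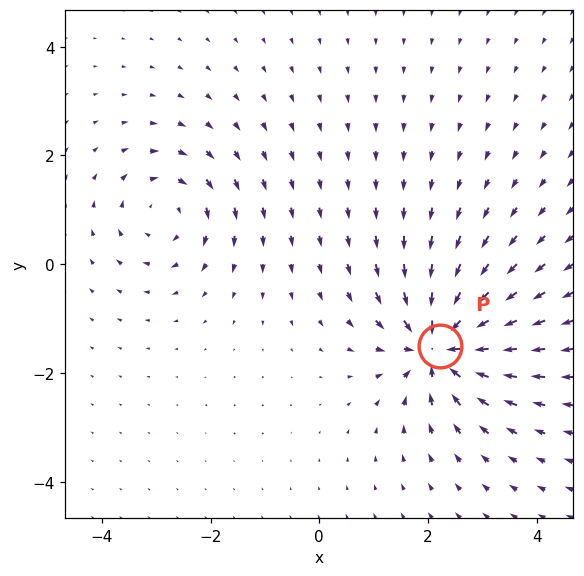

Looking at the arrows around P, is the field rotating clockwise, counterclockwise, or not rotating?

not rotating

Near P at (2.2, -1.5) the arrows show no circulation. The curl there is ≈0.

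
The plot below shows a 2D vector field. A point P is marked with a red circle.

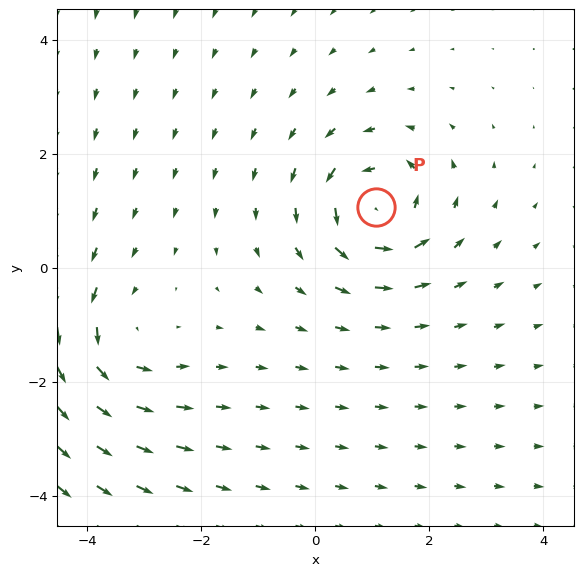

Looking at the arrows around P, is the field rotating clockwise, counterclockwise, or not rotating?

counterclockwise

Near P at (1.1, 1.1) the arrows circulate counterclockwise. The curl (z-component) there is about +5; positive curl means counterclockwise rotation.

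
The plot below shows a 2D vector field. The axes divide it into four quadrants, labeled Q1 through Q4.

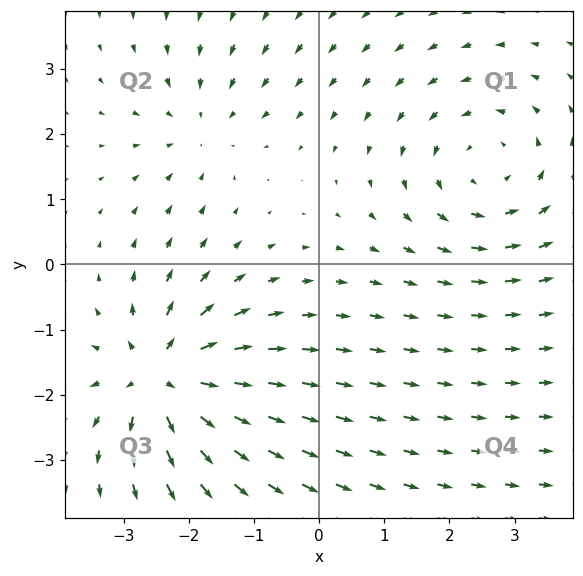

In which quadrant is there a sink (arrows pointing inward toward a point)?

Q2

The sink sits at approximately (-1.8, 2.1), which lies in quadrant Q2. The divergence there is about -2, negative as expected for a sink.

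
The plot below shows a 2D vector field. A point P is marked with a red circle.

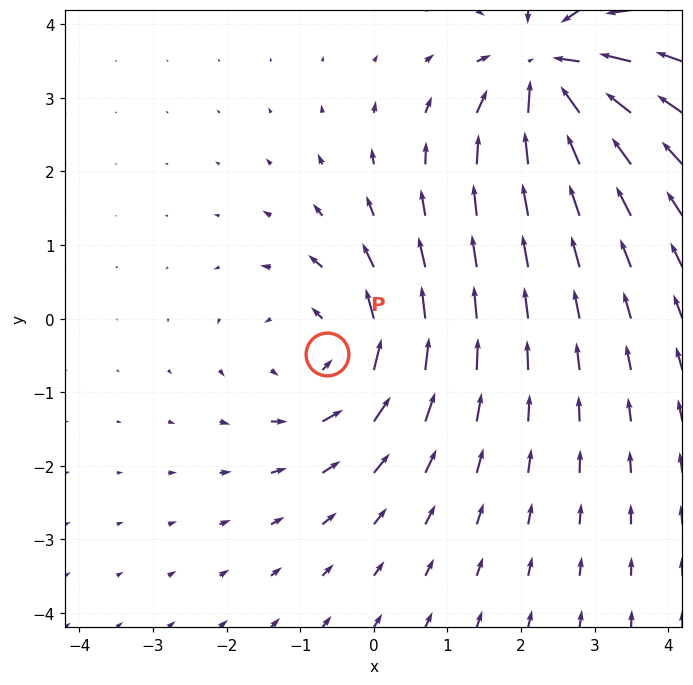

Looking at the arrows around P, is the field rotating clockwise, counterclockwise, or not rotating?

counterclockwise

Near P at (-0.6, -0.5) the arrows circulate counterclockwise. The curl (z-component) there is about +3; positive curl means counterclockwise rotation.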